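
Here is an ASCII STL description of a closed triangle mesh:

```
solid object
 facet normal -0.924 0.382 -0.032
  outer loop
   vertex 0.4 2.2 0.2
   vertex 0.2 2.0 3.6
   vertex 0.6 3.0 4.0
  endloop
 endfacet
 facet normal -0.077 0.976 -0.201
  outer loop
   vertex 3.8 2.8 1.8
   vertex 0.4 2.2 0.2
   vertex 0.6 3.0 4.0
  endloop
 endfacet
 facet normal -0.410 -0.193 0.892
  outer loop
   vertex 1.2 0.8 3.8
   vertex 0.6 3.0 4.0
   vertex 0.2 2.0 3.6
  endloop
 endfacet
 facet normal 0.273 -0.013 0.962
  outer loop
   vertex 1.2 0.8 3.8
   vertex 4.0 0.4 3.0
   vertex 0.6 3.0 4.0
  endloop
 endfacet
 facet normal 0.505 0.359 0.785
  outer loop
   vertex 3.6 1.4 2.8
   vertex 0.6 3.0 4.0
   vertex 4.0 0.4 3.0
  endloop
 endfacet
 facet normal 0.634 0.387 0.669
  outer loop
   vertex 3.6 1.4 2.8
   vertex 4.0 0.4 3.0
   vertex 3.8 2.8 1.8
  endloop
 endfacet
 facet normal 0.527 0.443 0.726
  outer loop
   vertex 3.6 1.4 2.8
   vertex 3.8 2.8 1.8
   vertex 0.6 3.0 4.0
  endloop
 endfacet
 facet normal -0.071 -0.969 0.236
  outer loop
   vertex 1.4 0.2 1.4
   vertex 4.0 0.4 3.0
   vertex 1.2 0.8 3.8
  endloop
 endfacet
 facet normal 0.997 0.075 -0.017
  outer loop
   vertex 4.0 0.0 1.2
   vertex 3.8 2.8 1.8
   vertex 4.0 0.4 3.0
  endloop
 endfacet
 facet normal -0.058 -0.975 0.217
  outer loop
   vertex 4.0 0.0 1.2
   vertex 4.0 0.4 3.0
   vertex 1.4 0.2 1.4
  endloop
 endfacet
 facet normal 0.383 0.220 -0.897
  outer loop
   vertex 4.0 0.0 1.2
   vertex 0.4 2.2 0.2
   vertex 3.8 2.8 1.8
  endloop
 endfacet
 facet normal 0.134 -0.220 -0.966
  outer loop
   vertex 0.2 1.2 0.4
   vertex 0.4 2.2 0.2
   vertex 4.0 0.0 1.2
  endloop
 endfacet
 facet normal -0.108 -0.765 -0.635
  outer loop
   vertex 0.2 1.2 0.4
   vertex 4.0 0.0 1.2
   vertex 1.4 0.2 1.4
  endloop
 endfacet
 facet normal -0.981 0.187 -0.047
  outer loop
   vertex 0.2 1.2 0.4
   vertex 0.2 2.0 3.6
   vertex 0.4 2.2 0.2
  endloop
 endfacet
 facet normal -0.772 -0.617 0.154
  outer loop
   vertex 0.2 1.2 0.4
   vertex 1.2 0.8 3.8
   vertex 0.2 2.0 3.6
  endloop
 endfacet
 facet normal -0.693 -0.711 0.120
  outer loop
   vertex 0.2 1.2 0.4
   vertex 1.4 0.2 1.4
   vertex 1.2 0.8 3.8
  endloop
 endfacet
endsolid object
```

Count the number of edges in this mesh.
24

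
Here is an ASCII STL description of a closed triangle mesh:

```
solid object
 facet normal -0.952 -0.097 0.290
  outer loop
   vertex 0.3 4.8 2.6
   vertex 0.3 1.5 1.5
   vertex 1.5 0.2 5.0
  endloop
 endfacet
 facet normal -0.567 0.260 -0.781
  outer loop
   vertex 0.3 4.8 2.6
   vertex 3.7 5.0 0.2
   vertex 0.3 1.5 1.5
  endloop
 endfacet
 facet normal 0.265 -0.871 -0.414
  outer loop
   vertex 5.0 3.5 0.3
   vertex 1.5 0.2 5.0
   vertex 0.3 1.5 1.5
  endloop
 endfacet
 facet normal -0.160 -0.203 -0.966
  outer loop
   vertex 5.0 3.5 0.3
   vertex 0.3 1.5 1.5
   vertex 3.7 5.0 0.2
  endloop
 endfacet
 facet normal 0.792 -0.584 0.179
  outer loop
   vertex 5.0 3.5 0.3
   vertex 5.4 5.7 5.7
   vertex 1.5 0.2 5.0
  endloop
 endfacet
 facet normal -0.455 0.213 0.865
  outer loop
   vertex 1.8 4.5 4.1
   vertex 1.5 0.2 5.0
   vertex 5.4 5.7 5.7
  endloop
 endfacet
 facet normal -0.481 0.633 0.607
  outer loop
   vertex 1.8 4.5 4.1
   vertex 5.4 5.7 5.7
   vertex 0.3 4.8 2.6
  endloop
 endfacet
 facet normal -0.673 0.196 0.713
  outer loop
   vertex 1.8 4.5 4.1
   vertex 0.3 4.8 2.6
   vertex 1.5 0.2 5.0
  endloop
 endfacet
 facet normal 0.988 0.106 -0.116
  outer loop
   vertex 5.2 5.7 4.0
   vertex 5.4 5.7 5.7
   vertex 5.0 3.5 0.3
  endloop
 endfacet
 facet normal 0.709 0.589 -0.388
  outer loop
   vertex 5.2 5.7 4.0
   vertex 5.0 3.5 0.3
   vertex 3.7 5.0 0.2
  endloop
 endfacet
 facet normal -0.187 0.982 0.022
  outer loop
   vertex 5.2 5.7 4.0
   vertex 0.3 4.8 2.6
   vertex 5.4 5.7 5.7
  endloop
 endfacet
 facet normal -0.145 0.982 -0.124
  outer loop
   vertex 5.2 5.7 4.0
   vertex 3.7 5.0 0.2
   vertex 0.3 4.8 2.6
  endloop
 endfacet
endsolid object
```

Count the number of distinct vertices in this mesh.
8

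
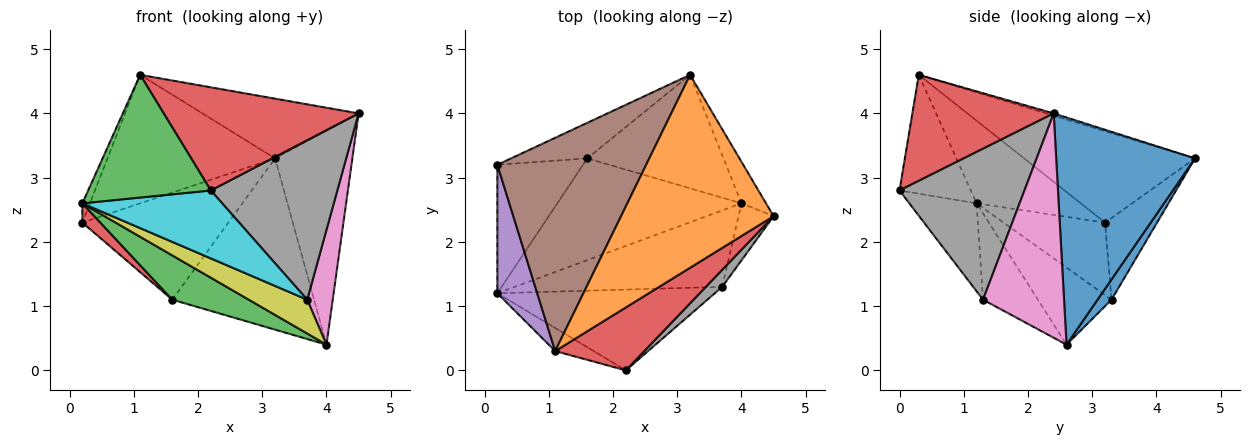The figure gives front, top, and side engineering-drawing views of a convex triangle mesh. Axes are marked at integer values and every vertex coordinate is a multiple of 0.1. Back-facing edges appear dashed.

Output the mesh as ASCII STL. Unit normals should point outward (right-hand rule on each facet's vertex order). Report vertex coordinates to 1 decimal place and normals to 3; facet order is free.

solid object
 facet normal 0.870 0.484 -0.094
  outer loop
   vertex 4.0 2.6 0.4
   vertex 3.2 4.6 3.3
   vertex 4.5 2.4 4.0
  endloop
 endfacet
 facet normal -0.014 0.296 0.955
  outer loop
   vertex 1.1 0.3 4.6
   vertex 4.5 2.4 4.0
   vertex 3.2 4.6 3.3
  endloop
 endfacet
 facet normal -0.496 -0.853 -0.161
  outer loop
   vertex 1.1 0.3 4.6
   vertex 0.2 1.2 2.6
   vertex 2.2 0.0 2.8
  endloop
 endfacet
 facet normal 0.526 -0.726 0.443
  outer loop
   vertex 1.1 0.3 4.6
   vertex 2.2 0.0 2.8
   vertex 4.5 2.4 4.0
  endloop
 endfacet
 facet normal -0.899 0.065 0.434
  outer loop
   vertex 0.2 3.2 2.3
   vertex 0.2 1.2 2.6
   vertex 1.1 0.3 4.6
  endloop
 endfacet
 facet normal -0.466 0.457 0.758
  outer loop
   vertex 0.2 3.2 2.3
   vertex 1.1 0.3 4.6
   vertex 3.2 4.6 3.3
  endloop
 endfacet
 facet normal 0.943 -0.297 -0.148
  outer loop
   vertex 3.7 1.3 1.1
   vertex 4.0 2.6 0.4
   vertex 4.5 2.4 4.0
  endloop
 endfacet
 facet normal 0.701 -0.709 0.076
  outer loop
   vertex 3.7 1.3 1.1
   vertex 4.5 2.4 4.0
   vertex 2.2 0.0 2.8
  endloop
 endfacet
 facet normal -0.356 -0.378 -0.855
  outer loop
   vertex 3.7 1.3 1.1
   vertex 0.2 1.2 2.6
   vertex 4.0 2.6 0.4
  endloop
 endfacet
 facet normal -0.296 -0.615 -0.731
  outer loop
   vertex 3.7 1.3 1.1
   vertex 2.2 0.0 2.8
   vertex 0.2 1.2 2.6
  endloop
 endfacet
 facet normal 0.082 0.831 -0.550
  outer loop
   vertex 1.6 3.3 1.1
   vertex 3.2 4.6 3.3
   vertex 4.0 2.6 0.4
  endloop
 endfacet
 facet normal -0.320 0.899 -0.299
  outer loop
   vertex 1.6 3.3 1.1
   vertex 0.2 3.2 2.3
   vertex 3.2 4.6 3.3
  endloop
 endfacet
 facet normal -0.358 -0.373 -0.856
  outer loop
   vertex 1.6 3.3 1.1
   vertex 4.0 2.6 0.4
   vertex 0.2 1.2 2.6
  endloop
 endfacet
 facet normal -0.642 -0.114 -0.758
  outer loop
   vertex 1.6 3.3 1.1
   vertex 0.2 1.2 2.6
   vertex 0.2 3.2 2.3
  endloop
 endfacet
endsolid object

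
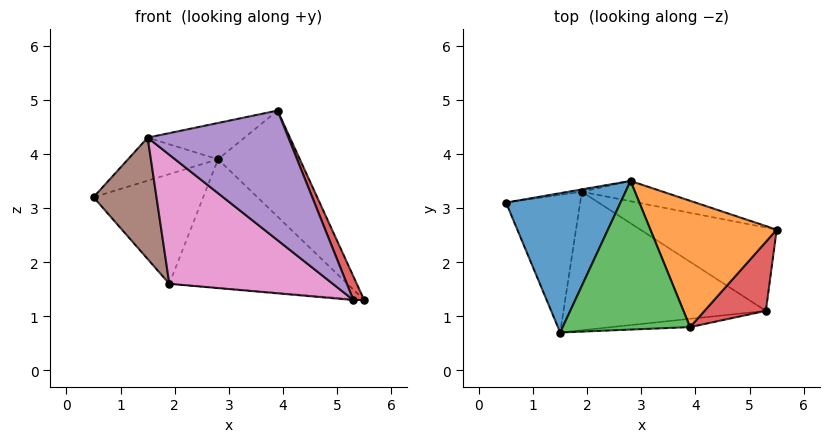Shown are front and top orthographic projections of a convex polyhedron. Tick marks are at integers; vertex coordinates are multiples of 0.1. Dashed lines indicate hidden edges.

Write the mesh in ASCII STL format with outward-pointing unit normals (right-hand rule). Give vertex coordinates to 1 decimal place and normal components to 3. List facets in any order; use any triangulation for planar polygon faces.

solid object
 facet normal -0.324 0.279 0.904
  outer loop
   vertex 2.8 3.5 3.9
   vertex 0.5 3.1 3.2
   vertex 1.5 0.7 4.3
  endloop
 endfacet
 facet normal 0.689 0.466 0.555
  outer loop
   vertex 3.9 0.8 4.8
   vertex 5.5 2.6 1.3
   vertex 2.8 3.5 3.9
  endloop
 endfacet
 facet normal -0.208 0.232 0.950
  outer loop
   vertex 3.9 0.8 4.8
   vertex 2.8 3.5 3.9
   vertex 1.5 0.7 4.3
  endloop
 endfacet
 facet normal 0.925 -0.123 0.359
  outer loop
   vertex 5.3 1.1 1.3
   vertex 5.5 2.6 1.3
   vertex 3.9 0.8 4.8
  endloop
 endfacet
 facet normal 0.055 -0.996 -0.064
  outer loop
   vertex 5.3 1.1 1.3
   vertex 3.9 0.8 4.8
   vertex 1.5 0.7 4.3
  endloop
 endfacet
 facet normal -0.606 -0.526 -0.596
  outer loop
   vertex 1.9 3.3 1.6
   vertex 1.5 0.7 4.3
   vertex 0.5 3.1 3.2
  endloop
 endfacet
 facet normal -0.451 -0.608 -0.653
  outer loop
   vertex 1.9 3.3 1.6
   vertex 5.3 1.1 1.3
   vertex 1.5 0.7 4.3
  endloop
 endfacet
 facet normal -0.081 0.011 -0.997
  outer loop
   vertex 1.9 3.3 1.6
   vertex 5.5 2.6 1.3
   vertex 5.3 1.1 1.3
  endloop
 endfacet
 facet normal -0.165 0.986 -0.021
  outer loop
   vertex 1.9 3.3 1.6
   vertex 0.5 3.1 3.2
   vertex 2.8 3.5 3.9
  endloop
 endfacet
 facet normal 0.176 0.972 -0.154
  outer loop
   vertex 1.9 3.3 1.6
   vertex 2.8 3.5 3.9
   vertex 5.5 2.6 1.3
  endloop
 endfacet
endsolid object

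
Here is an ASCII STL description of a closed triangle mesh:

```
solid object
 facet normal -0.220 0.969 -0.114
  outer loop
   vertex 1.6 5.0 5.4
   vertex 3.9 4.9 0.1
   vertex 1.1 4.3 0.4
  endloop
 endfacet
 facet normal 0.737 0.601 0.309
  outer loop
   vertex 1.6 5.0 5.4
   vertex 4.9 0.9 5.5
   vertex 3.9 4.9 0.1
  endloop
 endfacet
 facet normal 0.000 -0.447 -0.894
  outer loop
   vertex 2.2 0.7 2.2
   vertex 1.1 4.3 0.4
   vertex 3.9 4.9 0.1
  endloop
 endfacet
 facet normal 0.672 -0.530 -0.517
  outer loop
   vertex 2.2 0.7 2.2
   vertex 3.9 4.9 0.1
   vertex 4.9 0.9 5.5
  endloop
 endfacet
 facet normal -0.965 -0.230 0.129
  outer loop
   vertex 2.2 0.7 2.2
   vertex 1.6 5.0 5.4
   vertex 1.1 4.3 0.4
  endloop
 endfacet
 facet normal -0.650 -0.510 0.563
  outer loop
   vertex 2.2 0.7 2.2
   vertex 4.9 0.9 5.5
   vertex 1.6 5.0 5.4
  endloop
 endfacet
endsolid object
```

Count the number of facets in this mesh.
6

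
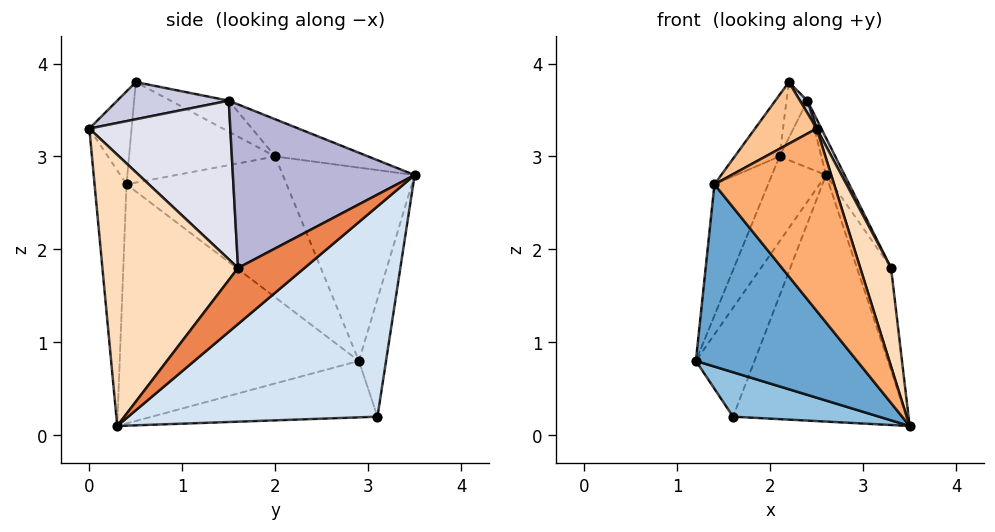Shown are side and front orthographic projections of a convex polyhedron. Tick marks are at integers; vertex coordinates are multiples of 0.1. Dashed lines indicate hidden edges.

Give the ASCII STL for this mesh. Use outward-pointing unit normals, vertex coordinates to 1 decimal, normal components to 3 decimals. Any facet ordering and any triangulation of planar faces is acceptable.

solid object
 facet normal -0.696 -0.469 -0.544
  outer loop
   vertex 1.4 0.4 2.7
   vertex 1.2 2.9 0.8
   vertex 3.5 0.3 0.1
  endloop
 endfacet
 facet normal -0.675 -0.437 -0.595
  outer loop
   vertex 1.6 3.1 0.2
   vertex 3.5 0.3 0.1
   vertex 1.2 2.9 0.8
  endloop
 endfacet
 facet normal -0.420 0.907 0.022
  outer loop
   vertex 1.6 3.1 0.2
   vertex 1.2 2.9 0.8
   vertex 2.6 3.5 2.8
  endloop
 endfacet
 facet normal 0.761 0.530 -0.374
  outer loop
   vertex 1.6 3.1 0.2
   vertex 2.6 3.5 2.8
   vertex 3.5 0.3 0.1
  endloop
 endfacet
 facet normal 0.864 0.443 -0.237
  outer loop
   vertex 3.3 1.6 1.8
   vertex 3.5 0.3 0.1
   vertex 2.6 3.5 2.8
  endloop
 endfacet
 facet normal -0.254 -0.952 -0.169
  outer loop
   vertex 2.5 0.0 3.3
   vertex 1.4 0.4 2.7
   vertex 3.5 0.3 0.1
  endloop
 endfacet
 facet normal -0.508 -0.742 0.437
  outer loop
   vertex 2.5 0.0 3.3
   vertex 2.2 0.5 3.8
   vertex 1.4 0.4 2.7
  endloop
 endfacet
 facet normal 0.938 -0.213 0.273
  outer loop
   vertex 2.5 0.0 3.3
   vertex 3.5 0.3 0.1
   vertex 3.3 1.6 1.8
  endloop
 endfacet
 facet normal -0.795 0.243 0.556
  outer loop
   vertex 2.1 2.0 3.0
   vertex 1.4 0.4 2.7
   vertex 2.2 0.5 3.8
  endloop
 endfacet
 facet normal -0.816 0.335 0.471
  outer loop
   vertex 2.1 2.0 3.0
   vertex 2.6 3.5 2.8
   vertex 1.2 2.9 0.8
  endloop
 endfacet
 facet normal -0.842 0.282 0.460
  outer loop
   vertex 2.1 2.0 3.0
   vertex 1.2 2.9 0.8
   vertex 1.4 0.4 2.7
  endloop
 endfacet
 facet normal -0.713 0.321 0.624
  outer loop
   vertex 2.4 1.5 3.6
   vertex 2.6 3.5 2.8
   vertex 2.1 2.0 3.0
  endloop
 endfacet
 facet normal -0.752 0.271 0.601
  outer loop
   vertex 2.4 1.5 3.6
   vertex 2.1 2.0 3.0
   vertex 2.2 0.5 3.8
  endloop
 endfacet
 facet normal 0.889 0.091 0.449
  outer loop
   vertex 2.4 1.5 3.6
   vertex 3.3 1.6 1.8
   vertex 2.6 3.5 2.8
  endloop
 endfacet
 facet normal 0.831 -0.055 0.554
  outer loop
   vertex 2.4 1.5 3.6
   vertex 2.2 0.5 3.8
   vertex 2.5 0.0 3.3
  endloop
 endfacet
 facet normal 0.895 -0.029 0.446
  outer loop
   vertex 2.4 1.5 3.6
   vertex 2.5 0.0 3.3
   vertex 3.3 1.6 1.8
  endloop
 endfacet
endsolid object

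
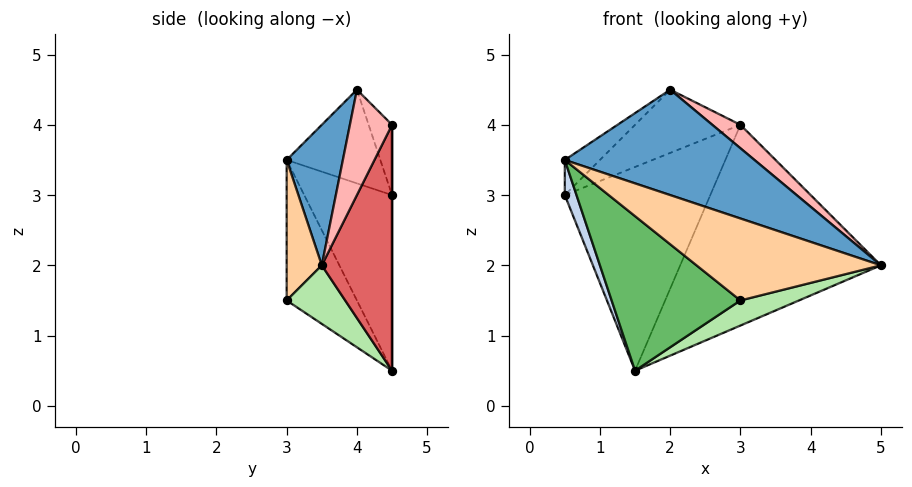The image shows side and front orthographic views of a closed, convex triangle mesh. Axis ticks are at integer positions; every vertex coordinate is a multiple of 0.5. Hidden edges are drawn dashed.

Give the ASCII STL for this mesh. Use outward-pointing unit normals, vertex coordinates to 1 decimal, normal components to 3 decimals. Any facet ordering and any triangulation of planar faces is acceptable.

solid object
 facet normal 0.251 -0.846 0.470
  outer loop
   vertex 2.0 4.0 4.5
   vertex 0.5 3.0 3.5
   vertex 5.0 3.5 2.0
  endloop
 endfacet
 facet normal -0.921 -0.123 -0.369
  outer loop
   vertex 0.5 4.5 3.0
   vertex 1.5 4.5 0.5
   vertex 0.5 3.0 3.5
  endloop
 endfacet
 facet normal -0.645 0.242 0.725
  outer loop
   vertex 0.5 4.5 3.0
   vertex 0.5 3.0 3.5
   vertex 2.0 4.0 4.5
  endloop
 endfacet
 facet normal 0.182 -0.957 0.228
  outer loop
   vertex 3.0 3.0 1.5
   vertex 5.0 3.5 2.0
   vertex 0.5 3.0 3.5
  endloop
 endfacet
 facet normal -0.411 -0.753 -0.514
  outer loop
   vertex 3.0 3.0 1.5
   vertex 0.5 3.0 3.5
   vertex 1.5 4.5 0.5
  endloop
 endfacet
 facet normal 0.302 -0.302 -0.905
  outer loop
   vertex 3.0 3.0 1.5
   vertex 1.5 4.5 0.5
   vertex 5.0 3.5 2.0
  endloop
 endfacet
 facet normal 0.327 0.935 -0.140
  outer loop
   vertex 3.0 4.5 4.0
   vertex 5.0 3.5 2.0
   vertex 1.5 4.5 0.5
  endloop
 endfacet
 facet normal 0.557 -0.371 0.743
  outer loop
   vertex 3.0 4.5 4.0
   vertex 2.0 4.0 4.5
   vertex 5.0 3.5 2.0
  endloop
 endfacet
 facet normal 0.000 1.000 0.000
  outer loop
   vertex 3.0 4.5 4.0
   vertex 1.5 4.5 0.5
   vertex 0.5 4.5 3.0
  endloop
 endfacet
 facet normal -0.191 0.858 0.477
  outer loop
   vertex 3.0 4.5 4.0
   vertex 0.5 4.5 3.0
   vertex 2.0 4.0 4.5
  endloop
 endfacet
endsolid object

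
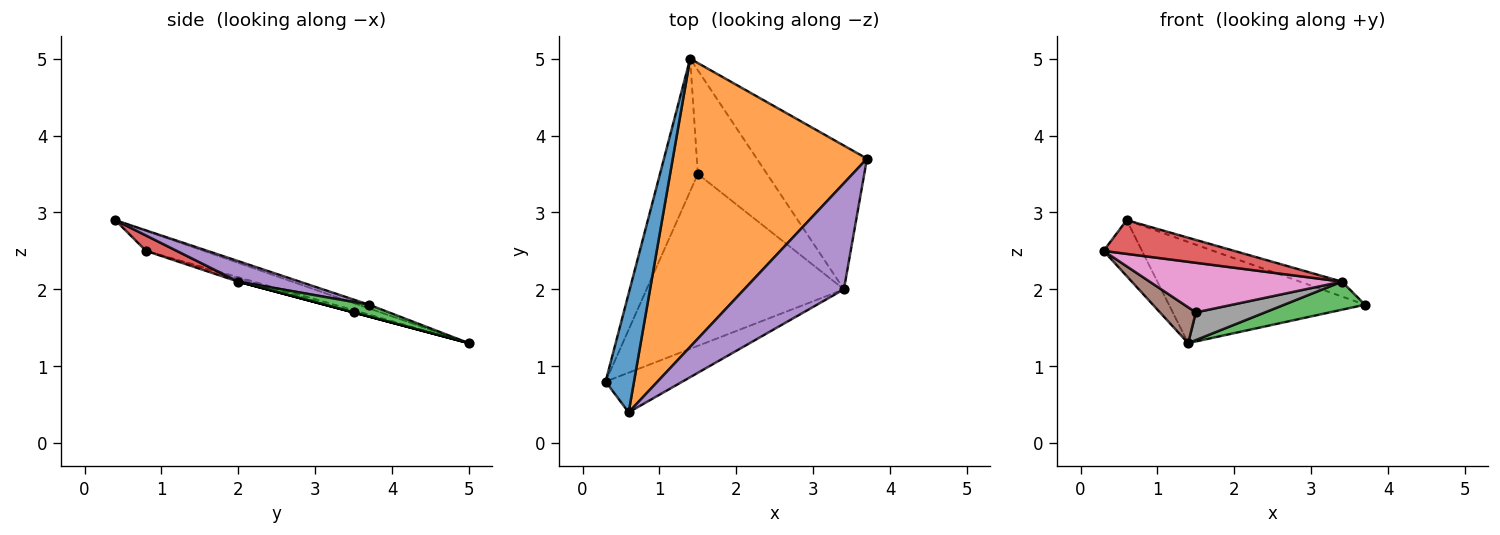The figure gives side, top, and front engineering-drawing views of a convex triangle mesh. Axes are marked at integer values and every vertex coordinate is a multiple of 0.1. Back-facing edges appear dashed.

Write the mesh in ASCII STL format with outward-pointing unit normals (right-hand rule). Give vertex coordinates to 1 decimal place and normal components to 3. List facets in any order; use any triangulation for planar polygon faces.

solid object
 facet normal -0.538 0.359 0.763
  outer loop
   vertex 0.6 0.4 2.9
   vertex 1.4 5.0 1.3
   vertex 0.3 0.8 2.5
  endloop
 endfacet
 facet normal -0.018 0.331 0.943
  outer loop
   vertex 0.6 0.4 2.9
   vertex 3.7 3.7 1.8
   vertex 1.4 5.0 1.3
  endloop
 endfacet
 facet normal 0.104 -0.191 -0.976
  outer loop
   vertex 3.4 2.0 2.1
   vertex 1.4 5.0 1.3
   vertex 3.7 3.7 1.8
  endloop
 endfacet
 facet normal 0.151 -0.640 -0.753
  outer loop
   vertex 3.4 2.0 2.1
   vertex 0.6 0.4 2.9
   vertex 0.3 0.8 2.5
  endloop
 endfacet
 facet normal 0.200 0.136 0.970
  outer loop
   vertex 3.4 2.0 2.1
   vertex 3.7 3.7 1.8
   vertex 0.6 0.4 2.9
  endloop
 endfacet
 facet normal -0.056 -0.261 -0.964
  outer loop
   vertex 1.5 3.5 1.7
   vertex 0.3 0.8 2.5
   vertex 1.4 5.0 1.3
  endloop
 endfacet
 facet normal -0.017 -0.277 -0.961
  outer loop
   vertex 1.5 3.5 1.7
   vertex 3.4 2.0 2.1
   vertex 0.3 0.8 2.5
  endloop
 endfacet
 facet normal 0.000 -0.258 -0.966
  outer loop
   vertex 1.5 3.5 1.7
   vertex 1.4 5.0 1.3
   vertex 3.4 2.0 2.1
  endloop
 endfacet
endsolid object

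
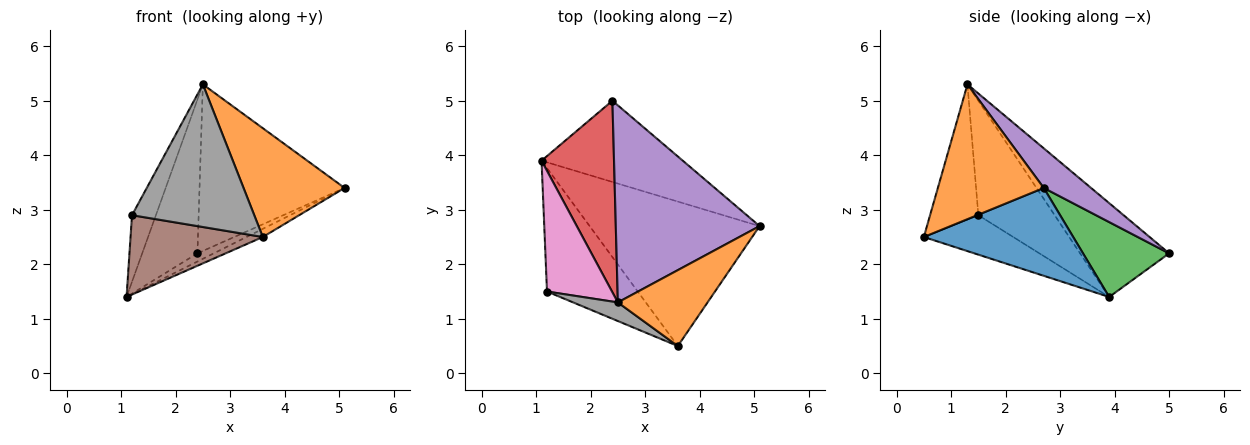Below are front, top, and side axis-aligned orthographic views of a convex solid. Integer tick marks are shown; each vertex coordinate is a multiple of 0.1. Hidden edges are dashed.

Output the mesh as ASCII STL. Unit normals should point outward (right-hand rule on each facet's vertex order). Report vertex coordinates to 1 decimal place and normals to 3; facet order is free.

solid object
 facet normal 0.459 0.050 -0.887
  outer loop
   vertex 3.6 0.5 2.5
   vertex 1.1 3.9 1.4
   vertex 5.1 2.7 3.4
  endloop
 endfacet
 facet normal 0.652 -0.622 0.434
  outer loop
   vertex 2.5 1.3 5.3
   vertex 3.6 0.5 2.5
   vertex 5.1 2.7 3.4
  endloop
 endfacet
 facet normal 0.467 0.089 -0.880
  outer loop
   vertex 2.4 5.0 2.2
   vertex 5.1 2.7 3.4
   vertex 1.1 3.9 1.4
  endloop
 endfacet
 facet normal -0.710 0.441 0.549
  outer loop
   vertex 2.4 5.0 2.2
   vertex 1.1 3.9 1.4
   vertex 2.5 1.3 5.3
  endloop
 endfacet
 facet normal 0.206 0.632 0.747
  outer loop
   vertex 2.4 5.0 2.2
   vertex 2.5 1.3 5.3
   vertex 5.1 2.7 3.4
  endloop
 endfacet
 facet normal -0.343 -0.508 -0.790
  outer loop
   vertex 1.2 1.5 2.9
   vertex 1.1 3.9 1.4
   vertex 3.6 0.5 2.5
  endloop
 endfacet
 facet normal -0.839 0.263 0.476
  outer loop
   vertex 1.2 1.5 2.9
   vertex 2.5 1.3 5.3
   vertex 1.1 3.9 1.4
  endloop
 endfacet
 facet normal -0.365 -0.923 0.121
  outer loop
   vertex 1.2 1.5 2.9
   vertex 3.6 0.5 2.5
   vertex 2.5 1.3 5.3
  endloop
 endfacet
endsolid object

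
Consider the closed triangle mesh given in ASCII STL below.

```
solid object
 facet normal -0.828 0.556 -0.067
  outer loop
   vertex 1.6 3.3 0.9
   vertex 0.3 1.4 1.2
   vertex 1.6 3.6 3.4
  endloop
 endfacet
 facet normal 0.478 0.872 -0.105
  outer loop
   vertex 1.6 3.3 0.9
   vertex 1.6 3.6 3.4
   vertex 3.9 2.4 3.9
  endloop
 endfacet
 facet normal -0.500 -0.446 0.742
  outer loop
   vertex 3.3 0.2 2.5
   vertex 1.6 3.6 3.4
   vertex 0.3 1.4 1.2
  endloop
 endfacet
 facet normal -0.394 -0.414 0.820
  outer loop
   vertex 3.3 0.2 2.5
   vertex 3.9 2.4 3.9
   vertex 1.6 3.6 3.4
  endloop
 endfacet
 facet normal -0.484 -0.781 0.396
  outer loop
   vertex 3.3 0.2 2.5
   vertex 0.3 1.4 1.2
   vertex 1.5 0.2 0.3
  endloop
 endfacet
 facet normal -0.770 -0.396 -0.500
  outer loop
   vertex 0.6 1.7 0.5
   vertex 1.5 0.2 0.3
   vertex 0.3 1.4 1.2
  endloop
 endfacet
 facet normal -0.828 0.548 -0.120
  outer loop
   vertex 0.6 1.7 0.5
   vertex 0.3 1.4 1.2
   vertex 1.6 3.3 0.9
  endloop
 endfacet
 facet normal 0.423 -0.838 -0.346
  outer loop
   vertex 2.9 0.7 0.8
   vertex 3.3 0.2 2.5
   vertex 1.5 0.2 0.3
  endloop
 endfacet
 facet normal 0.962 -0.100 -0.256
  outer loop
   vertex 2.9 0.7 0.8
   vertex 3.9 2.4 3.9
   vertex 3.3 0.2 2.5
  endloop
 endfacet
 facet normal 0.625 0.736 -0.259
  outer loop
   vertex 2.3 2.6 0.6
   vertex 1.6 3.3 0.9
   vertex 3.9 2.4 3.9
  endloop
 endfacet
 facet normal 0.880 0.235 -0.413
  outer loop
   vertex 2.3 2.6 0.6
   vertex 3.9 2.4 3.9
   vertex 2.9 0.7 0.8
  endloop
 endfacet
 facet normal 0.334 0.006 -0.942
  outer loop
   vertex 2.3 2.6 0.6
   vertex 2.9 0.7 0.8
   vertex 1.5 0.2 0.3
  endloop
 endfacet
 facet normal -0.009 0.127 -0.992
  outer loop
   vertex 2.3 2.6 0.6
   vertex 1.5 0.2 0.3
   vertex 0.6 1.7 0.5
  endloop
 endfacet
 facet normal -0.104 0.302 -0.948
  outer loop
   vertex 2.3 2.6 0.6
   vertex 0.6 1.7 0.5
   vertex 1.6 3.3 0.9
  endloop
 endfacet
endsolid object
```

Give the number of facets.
14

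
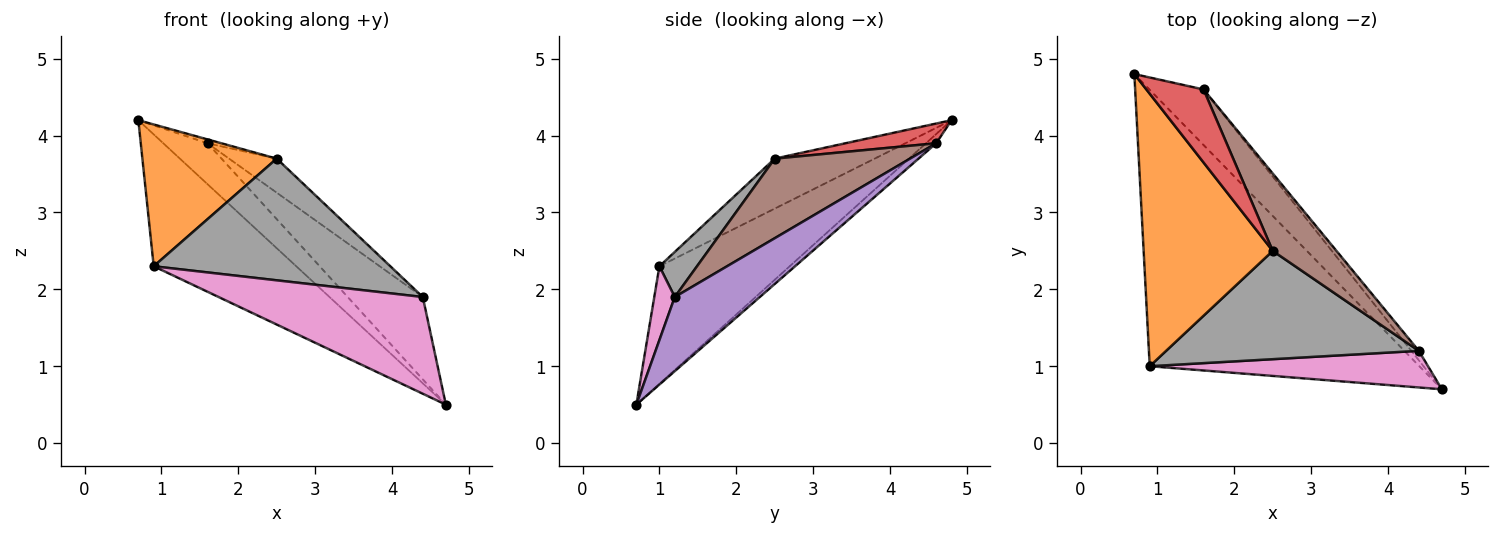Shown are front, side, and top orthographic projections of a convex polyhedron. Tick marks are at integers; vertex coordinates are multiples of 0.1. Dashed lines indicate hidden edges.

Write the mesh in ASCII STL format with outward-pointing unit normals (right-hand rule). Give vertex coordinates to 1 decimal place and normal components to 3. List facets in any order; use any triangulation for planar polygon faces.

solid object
 facet normal -0.366 0.401 -0.840
  outer loop
   vertex 0.9 1.0 2.3
   vertex 0.7 4.8 4.2
   vertex 4.7 0.7 0.5
  endloop
 endfacet
 facet normal -0.325 -0.437 0.839
  outer loop
   vertex 2.5 2.5 3.7
   vertex 0.7 4.8 4.2
   vertex 0.9 1.0 2.3
  endloop
 endfacet
 facet normal -0.135 0.588 -0.798
  outer loop
   vertex 1.6 4.6 3.9
   vertex 4.7 0.7 0.5
   vertex 0.7 4.8 4.2
  endloop
 endfacet
 facet normal 0.326 0.050 0.944
  outer loop
   vertex 1.6 4.6 3.9
   vertex 0.7 4.8 4.2
   vertex 2.5 2.5 3.7
  endloop
 endfacet
 facet normal 0.747 0.660 -0.076
  outer loop
   vertex 4.4 1.2 1.9
   vertex 4.7 0.7 0.5
   vertex 1.6 4.6 3.9
  endloop
 endfacet
 facet normal 0.753 0.265 0.603
  outer loop
   vertex 4.4 1.2 1.9
   vertex 1.6 4.6 3.9
   vertex 2.5 2.5 3.7
  endloop
 endfacet
 facet normal 0.093 -0.931 0.353
  outer loop
   vertex 4.4 1.2 1.9
   vertex 0.9 1.0 2.3
   vertex 4.7 0.7 0.5
  endloop
 endfacet
 facet normal 0.118 -0.742 0.660
  outer loop
   vertex 4.4 1.2 1.9
   vertex 2.5 2.5 3.7
   vertex 0.9 1.0 2.3
  endloop
 endfacet
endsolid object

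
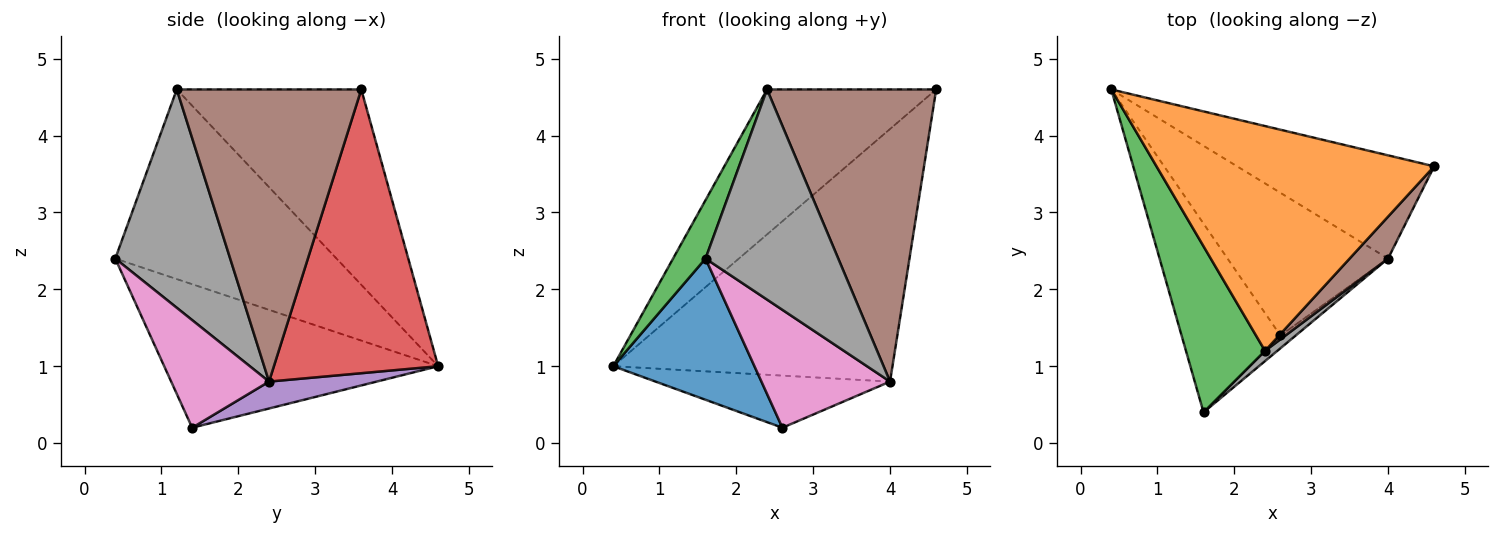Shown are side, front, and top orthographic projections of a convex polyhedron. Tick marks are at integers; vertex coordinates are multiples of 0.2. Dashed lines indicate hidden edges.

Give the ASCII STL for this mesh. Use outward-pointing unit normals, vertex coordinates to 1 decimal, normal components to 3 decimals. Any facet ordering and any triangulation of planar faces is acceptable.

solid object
 facet normal -0.758 -0.391 -0.522
  outer loop
   vertex 2.6 1.4 0.2
   vertex 1.6 0.4 2.4
   vertex 0.4 4.6 1.0
  endloop
 endfacet
 facet normal -0.509 0.467 0.723
  outer loop
   vertex 2.4 1.2 4.6
   vertex 4.6 3.6 4.6
   vertex 0.4 4.6 1.0
  endloop
 endfacet
 facet normal -0.915 -0.134 0.381
  outer loop
   vertex 2.4 1.2 4.6
   vertex 0.4 4.6 1.0
   vertex 1.6 0.4 2.4
  endloop
 endfacet
 facet normal 0.478 0.813 -0.332
  outer loop
   vertex 4.0 2.4 0.8
   vertex 0.4 4.6 1.0
   vertex 4.6 3.6 4.6
  endloop
 endfacet
 facet normal 0.156 0.339 -0.928
  outer loop
   vertex 4.0 2.4 0.8
   vertex 2.6 1.4 0.2
   vertex 0.4 4.6 1.0
  endloop
 endfacet
 facet normal 0.734 -0.673 0.097
  outer loop
   vertex 4.0 2.4 0.8
   vertex 4.6 3.6 4.6
   vertex 2.4 1.2 4.6
  endloop
 endfacet
 facet normal 0.603 -0.793 -0.086
  outer loop
   vertex 4.0 2.4 0.8
   vertex 1.6 0.4 2.4
   vertex 2.6 1.4 0.2
  endloop
 endfacet
 facet normal 0.654 -0.755 0.037
  outer loop
   vertex 4.0 2.4 0.8
   vertex 2.4 1.2 4.6
   vertex 1.6 0.4 2.4
  endloop
 endfacet
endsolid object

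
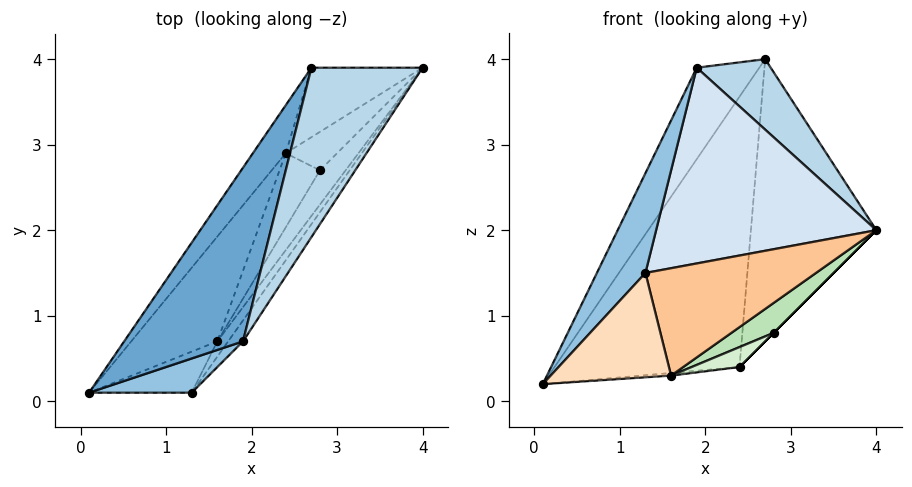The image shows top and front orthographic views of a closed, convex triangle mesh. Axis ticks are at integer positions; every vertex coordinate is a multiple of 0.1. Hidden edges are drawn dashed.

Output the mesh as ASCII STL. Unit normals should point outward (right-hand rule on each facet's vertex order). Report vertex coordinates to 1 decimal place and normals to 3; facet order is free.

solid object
 facet normal -0.892 0.211 0.400
  outer loop
   vertex 1.9 0.7 3.9
   vertex 2.7 3.9 4.0
   vertex 0.1 0.1 0.2
  endloop
 endfacet
 facet normal -0.331 -0.892 0.306
  outer loop
   vertex 1.9 0.7 3.9
   vertex 0.1 0.1 0.2
   vertex 1.3 0.1 1.5
  endloop
 endfacet
 facet normal 0.818 -0.221 0.532
  outer loop
   vertex 1.9 0.7 3.9
   vertex 4.0 3.9 2.0
   vertex 2.7 3.9 4.0
  endloop
 endfacet
 facet normal 0.817 -0.573 -0.061
  outer loop
   vertex 1.9 0.7 3.9
   vertex 1.3 0.1 1.5
   vertex 4.0 3.9 2.0
  endloop
 endfacet
 facet normal -0.764 0.635 -0.113
  outer loop
   vertex 2.4 2.9 0.4
   vertex 0.1 0.1 0.2
   vertex 2.7 3.9 4.0
  endloop
 endfacet
 facet normal -0.345 0.911 -0.224
  outer loop
   vertex 2.4 2.9 0.4
   vertex 2.7 3.9 4.0
   vertex 4.0 3.9 2.0
  endloop
 endfacet
 facet normal 0.818 -0.570 -0.081
  outer loop
   vertex 1.6 0.7 0.3
   vertex 4.0 3.9 2.0
   vertex 1.3 0.1 1.5
  endloop
 endfacet
 facet normal 0.369 -0.865 -0.340
  outer loop
   vertex 1.6 0.7 0.3
   vertex 1.3 0.1 1.5
   vertex 0.1 0.1 0.2
  endloop
 endfacet
 facet normal 0.057 0.025 -0.998
  outer loop
   vertex 1.6 0.7 0.3
   vertex 0.1 0.1 0.2
   vertex 2.4 2.9 0.4
  endloop
 endfacet
 facet normal 0.707 0.000 -0.707
  outer loop
   vertex 2.8 2.7 0.8
   vertex 2.4 2.9 0.4
   vertex 4.0 3.9 2.0
  endloop
 endfacet
 facet normal 0.816 -0.381 -0.435
  outer loop
   vertex 2.8 2.7 0.8
   vertex 4.0 3.9 2.0
   vertex 1.6 0.7 0.3
  endloop
 endfacet
 facet normal 0.641 -0.199 -0.741
  outer loop
   vertex 2.8 2.7 0.8
   vertex 1.6 0.7 0.3
   vertex 2.4 2.9 0.4
  endloop
 endfacet
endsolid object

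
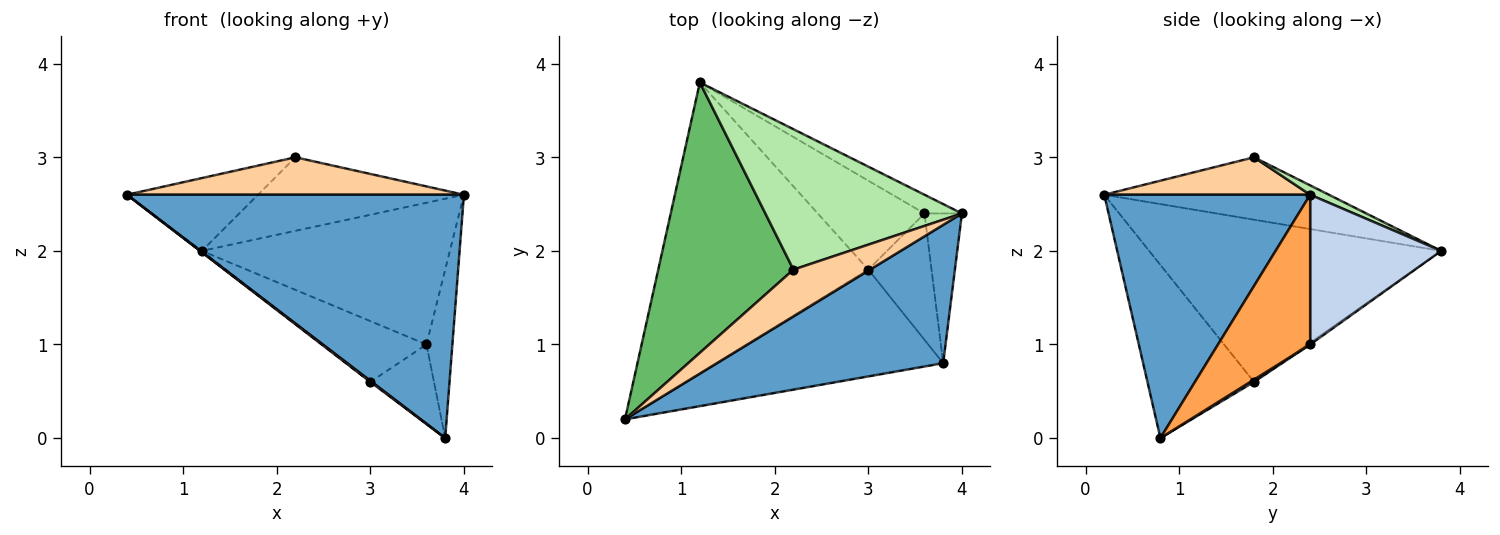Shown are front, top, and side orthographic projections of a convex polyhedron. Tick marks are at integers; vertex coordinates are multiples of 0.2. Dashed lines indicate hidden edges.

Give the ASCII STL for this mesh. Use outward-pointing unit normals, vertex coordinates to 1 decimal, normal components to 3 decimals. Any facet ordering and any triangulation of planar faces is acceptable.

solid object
 facet normal 0.469 -0.768 0.436
  outer loop
   vertex 3.8 0.8 0.0
   vertex 4.0 2.4 2.6
   vertex 0.4 0.2 2.6
  endloop
 endfacet
 facet normal 0.464 0.878 -0.116
  outer loop
   vertex 3.6 2.4 1.0
   vertex 1.2 3.8 2.0
   vertex 4.0 2.4 2.6
  endloop
 endfacet
 facet normal 0.936 0.263 -0.234
  outer loop
   vertex 3.6 2.4 1.0
   vertex 4.0 2.4 2.6
   vertex 3.8 0.8 0.0
  endloop
 endfacet
 facet normal 0.357 -0.584 0.730
  outer loop
   vertex 2.2 1.8 3.0
   vertex 0.4 0.2 2.6
   vertex 4.0 2.4 2.6
  endloop
 endfacet
 facet normal -0.407 0.237 0.882
  outer loop
   vertex 2.2 1.8 3.0
   vertex 1.2 3.8 2.0
   vertex 0.4 0.2 2.6
  endloop
 endfacet
 facet normal 0.042 0.464 0.885
  outer loop
   vertex 2.2 1.8 3.0
   vertex 4.0 2.4 2.6
   vertex 1.2 3.8 2.0
  endloop
 endfacet
 facet normal -0.611 0.004 -0.791
  outer loop
   vertex 3.0 1.8 0.6
   vertex 0.4 0.2 2.6
   vertex 1.2 3.8 2.0
  endloop
 endfacet
 facet normal -0.607 -0.008 -0.795
  outer loop
   vertex 3.0 1.8 0.6
   vertex 3.8 0.8 0.0
   vertex 0.4 0.2 2.6
  endloop
 endfacet
 facet normal -0.014 0.565 -0.825
  outer loop
   vertex 3.0 1.8 0.6
   vertex 1.2 3.8 2.0
   vertex 3.6 2.4 1.0
  endloop
 endfacet
 facet normal 0.031 0.533 -0.846
  outer loop
   vertex 3.0 1.8 0.6
   vertex 3.6 2.4 1.0
   vertex 3.8 0.8 0.0
  endloop
 endfacet
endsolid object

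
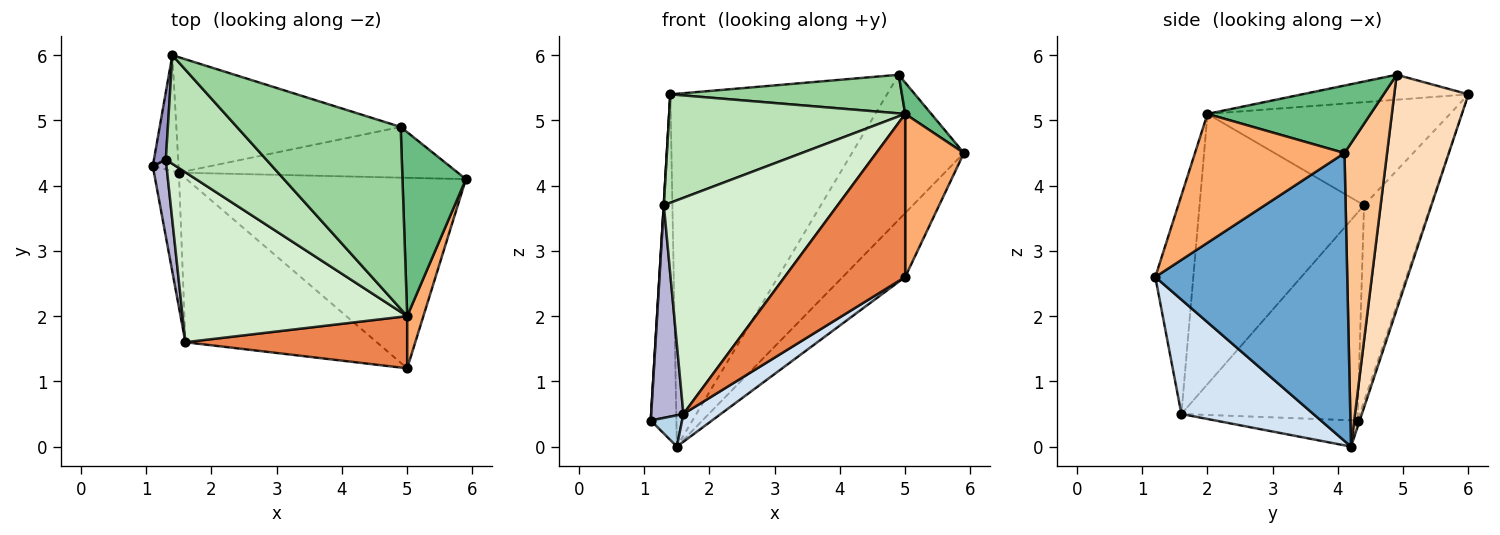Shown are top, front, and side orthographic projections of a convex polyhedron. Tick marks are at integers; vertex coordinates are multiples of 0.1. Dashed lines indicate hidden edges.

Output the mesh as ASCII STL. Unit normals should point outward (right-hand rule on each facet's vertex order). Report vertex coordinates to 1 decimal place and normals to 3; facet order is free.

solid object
 facet normal 0.699 0.227 -0.678
  outer loop
   vertex 1.5 4.2 0.0
   vertex 5.9 4.1 4.5
   vertex 5.0 1.2 2.6
  endloop
 endfacet
 facet normal -0.080 0.945 -0.317
  outer loop
   vertex 1.5 4.2 0.0
   vertex 1.1 4.3 0.4
   vertex 1.4 6.0 5.4
  endloop
 endfacet
 facet normal -0.718 -0.158 -0.678
  outer loop
   vertex 1.5 4.2 0.0
   vertex 1.6 1.6 0.5
   vertex 1.1 4.3 0.4
  endloop
 endfacet
 facet normal 0.508 -0.144 -0.849
  outer loop
   vertex 1.5 4.2 0.0
   vertex 5.0 1.2 2.6
   vertex 1.6 1.6 0.5
  endloop
 endfacet
 facet normal -0.288 -0.912 0.292
  outer loop
   vertex 5.0 2.0 5.1
   vertex 1.6 1.6 0.5
   vertex 5.0 1.2 2.6
  endloop
 endfacet
 facet normal 0.925 -0.363 0.116
  outer loop
   vertex 5.0 2.0 5.1
   vertex 5.0 1.2 2.6
   vertex 5.9 4.1 4.5
  endloop
 endfacet
 facet normal 0.338 0.888 -0.311
  outer loop
   vertex 4.9 4.9 5.7
   vertex 5.9 4.1 4.5
   vertex 1.5 4.2 0.0
  endloop
 endfacet
 facet normal 0.309 0.904 -0.296
  outer loop
   vertex 4.9 4.9 5.7
   vertex 1.5 4.2 0.0
   vertex 1.4 6.0 5.4
  endloop
 endfacet
 facet normal 0.724 -0.116 0.680
  outer loop
   vertex 4.9 4.9 5.7
   vertex 5.0 2.0 5.1
   vertex 5.9 4.1 4.5
  endloop
 endfacet
 facet normal -0.147 -0.205 0.968
  outer loop
   vertex 4.9 4.9 5.7
   vertex 1.4 6.0 5.4
   vertex 5.0 2.0 5.1
  endloop
 endfacet
 facet normal -0.588 -0.572 0.573
  outer loop
   vertex 1.3 4.4 3.7
   vertex 5.0 2.0 5.1
   vertex 1.4 6.0 5.4
  endloop
 endfacet
 facet normal -0.597 -0.631 0.496
  outer loop
   vertex 1.3 4.4 3.7
   vertex 1.6 1.6 0.5
   vertex 5.0 2.0 5.1
  endloop
 endfacet
 facet normal -0.998 -0.002 0.061
  outer loop
   vertex 1.3 4.4 3.7
   vertex 1.4 6.0 5.4
   vertex 1.1 4.3 0.4
  endloop
 endfacet
 facet normal -0.982 -0.179 0.065
  outer loop
   vertex 1.3 4.4 3.7
   vertex 1.1 4.3 0.4
   vertex 1.6 1.6 0.5
  endloop
 endfacet
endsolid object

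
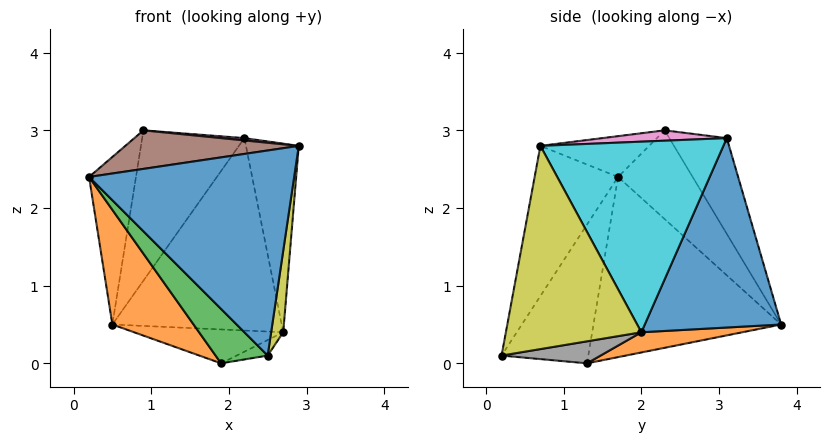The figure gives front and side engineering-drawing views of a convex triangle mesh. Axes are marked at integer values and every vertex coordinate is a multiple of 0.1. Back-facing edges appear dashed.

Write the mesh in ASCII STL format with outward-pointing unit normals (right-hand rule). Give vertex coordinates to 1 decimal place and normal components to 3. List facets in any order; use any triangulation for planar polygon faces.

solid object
 facet normal -0.367 -0.903 0.222
  outer loop
   vertex 2.5 0.2 0.1
   vertex 2.9 0.7 2.8
   vertex 0.2 1.7 2.4
  endloop
 endfacet
 facet normal -0.793 -0.343 -0.504
  outer loop
   vertex 1.9 1.3 0.0
   vertex 0.2 1.7 2.4
   vertex 0.5 3.8 0.5
  endloop
 endfacet
 facet normal -0.760 -0.457 -0.462
  outer loop
   vertex 1.9 1.3 0.0
   vertex 2.5 0.2 0.1
   vertex 0.2 1.7 2.4
  endloop
 endfacet
 facet normal -0.770 0.485 0.414
  outer loop
   vertex 0.9 2.3 3.0
   vertex 0.5 3.8 0.5
   vertex 0.2 1.7 2.4
  endloop
 endfacet
 facet normal -0.420 0.747 0.515
  outer loop
   vertex 0.9 2.3 3.0
   vertex 2.2 3.1 2.9
   vertex 0.5 3.8 0.5
  endloop
 endfacet
 facet normal -0.299 -0.477 0.826
  outer loop
   vertex 0.9 2.3 3.0
   vertex 0.2 1.7 2.4
   vertex 2.9 0.7 2.8
  endloop
 endfacet
 facet normal 0.087 -0.016 0.996
  outer loop
   vertex 0.9 2.3 3.0
   vertex 2.9 0.7 2.8
   vertex 2.2 3.1 2.9
  endloop
 endfacet
 facet normal 0.363 0.114 -0.925
  outer loop
   vertex 2.7 2.0 0.4
   vertex 2.5 0.2 0.1
   vertex 1.9 1.3 0.0
  endloop
 endfacet
 facet normal 0.988 -0.088 -0.130
  outer loop
   vertex 2.7 2.0 0.4
   vertex 2.9 0.7 2.8
   vertex 2.5 0.2 0.1
  endloop
 endfacet
 facet normal 0.958 0.277 0.070
  outer loop
   vertex 2.7 2.0 0.4
   vertex 2.2 3.1 2.9
   vertex 2.9 0.7 2.8
  endloop
 endfacet
 facet normal 0.613 0.761 -0.212
  outer loop
   vertex 2.7 2.0 0.4
   vertex 0.5 3.8 0.5
   vertex 2.2 3.1 2.9
  endloop
 endfacet
 facet normal 0.203 0.300 -0.932
  outer loop
   vertex 2.7 2.0 0.4
   vertex 1.9 1.3 0.0
   vertex 0.5 3.8 0.5
  endloop
 endfacet
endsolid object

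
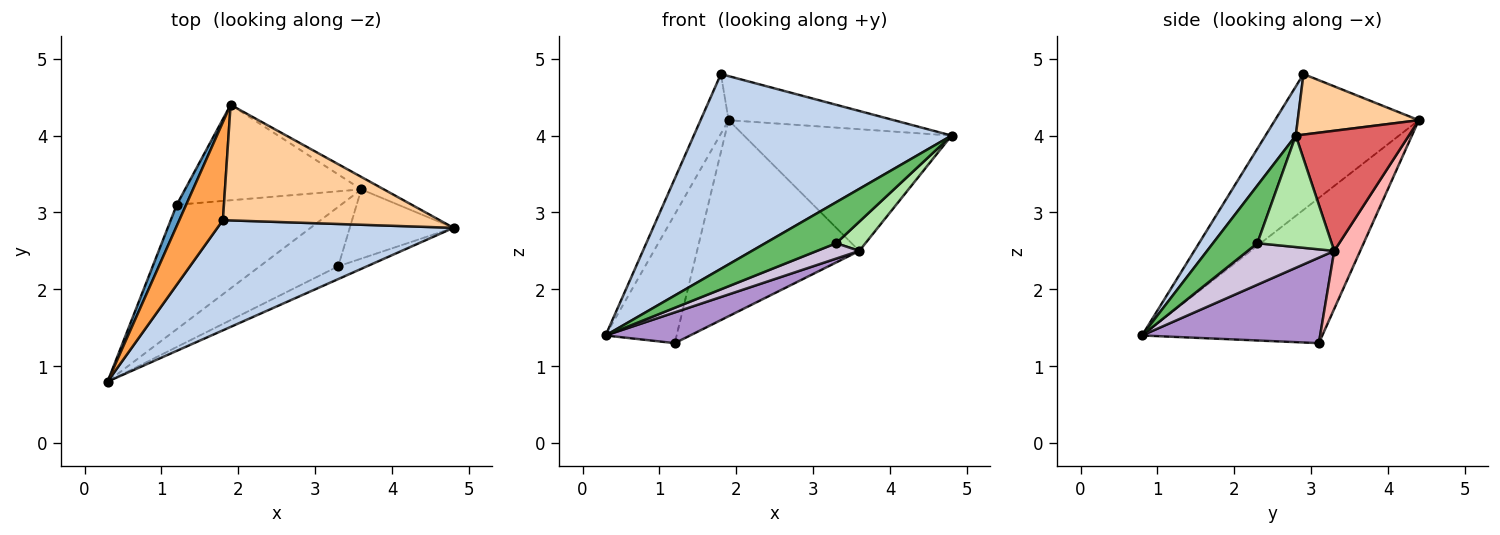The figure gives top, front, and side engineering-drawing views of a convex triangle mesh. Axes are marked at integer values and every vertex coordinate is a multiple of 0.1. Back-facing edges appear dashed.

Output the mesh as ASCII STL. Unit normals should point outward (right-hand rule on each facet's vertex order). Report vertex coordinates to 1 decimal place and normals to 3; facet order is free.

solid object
 facet normal -0.929 0.366 0.060
  outer loop
   vertex 1.2 3.1 1.3
   vertex 0.3 0.8 1.4
   vertex 1.9 4.4 4.2
  endloop
 endfacet
 facet normal 0.102 -0.866 0.490
  outer loop
   vertex 1.8 2.9 4.8
   vertex 0.3 0.8 1.4
   vertex 4.8 2.8 4.0
  endloop
 endfacet
 facet normal -0.936 0.183 0.300
  outer loop
   vertex 1.8 2.9 4.8
   vertex 1.9 4.4 4.2
   vertex 0.3 0.8 1.4
  endloop
 endfacet
 facet normal 0.253 0.345 0.904
  outer loop
   vertex 1.8 2.9 4.8
   vertex 4.8 2.8 4.0
   vertex 1.9 4.4 4.2
  endloop
 endfacet
 facet normal 0.512 -0.820 -0.256
  outer loop
   vertex 3.3 2.3 2.6
   vertex 4.8 2.8 4.0
   vertex 0.3 0.8 1.4
  endloop
 endfacet
 facet normal 0.703 -0.276 -0.655
  outer loop
   vertex 3.6 3.3 2.5
   vertex 4.8 2.8 4.0
   vertex 3.3 2.3 2.6
  endloop
 endfacet
 facet normal 0.476 0.875 -0.090
  outer loop
   vertex 3.6 3.3 2.5
   vertex 1.9 4.4 4.2
   vertex 4.8 2.8 4.0
  endloop
 endfacet
 facet normal 0.143 0.890 -0.433
  outer loop
   vertex 3.6 3.3 2.5
   vertex 1.2 3.1 1.3
   vertex 1.9 4.4 4.2
  endloop
 endfacet
 facet normal 0.451 -0.214 -0.866
  outer loop
   vertex 3.6 3.3 2.5
   vertex 0.3 0.8 1.4
   vertex 1.2 3.1 1.3
  endloop
 endfacet
 facet normal 0.456 -0.223 -0.862
  outer loop
   vertex 3.6 3.3 2.5
   vertex 3.3 2.3 2.6
   vertex 0.3 0.8 1.4
  endloop
 endfacet
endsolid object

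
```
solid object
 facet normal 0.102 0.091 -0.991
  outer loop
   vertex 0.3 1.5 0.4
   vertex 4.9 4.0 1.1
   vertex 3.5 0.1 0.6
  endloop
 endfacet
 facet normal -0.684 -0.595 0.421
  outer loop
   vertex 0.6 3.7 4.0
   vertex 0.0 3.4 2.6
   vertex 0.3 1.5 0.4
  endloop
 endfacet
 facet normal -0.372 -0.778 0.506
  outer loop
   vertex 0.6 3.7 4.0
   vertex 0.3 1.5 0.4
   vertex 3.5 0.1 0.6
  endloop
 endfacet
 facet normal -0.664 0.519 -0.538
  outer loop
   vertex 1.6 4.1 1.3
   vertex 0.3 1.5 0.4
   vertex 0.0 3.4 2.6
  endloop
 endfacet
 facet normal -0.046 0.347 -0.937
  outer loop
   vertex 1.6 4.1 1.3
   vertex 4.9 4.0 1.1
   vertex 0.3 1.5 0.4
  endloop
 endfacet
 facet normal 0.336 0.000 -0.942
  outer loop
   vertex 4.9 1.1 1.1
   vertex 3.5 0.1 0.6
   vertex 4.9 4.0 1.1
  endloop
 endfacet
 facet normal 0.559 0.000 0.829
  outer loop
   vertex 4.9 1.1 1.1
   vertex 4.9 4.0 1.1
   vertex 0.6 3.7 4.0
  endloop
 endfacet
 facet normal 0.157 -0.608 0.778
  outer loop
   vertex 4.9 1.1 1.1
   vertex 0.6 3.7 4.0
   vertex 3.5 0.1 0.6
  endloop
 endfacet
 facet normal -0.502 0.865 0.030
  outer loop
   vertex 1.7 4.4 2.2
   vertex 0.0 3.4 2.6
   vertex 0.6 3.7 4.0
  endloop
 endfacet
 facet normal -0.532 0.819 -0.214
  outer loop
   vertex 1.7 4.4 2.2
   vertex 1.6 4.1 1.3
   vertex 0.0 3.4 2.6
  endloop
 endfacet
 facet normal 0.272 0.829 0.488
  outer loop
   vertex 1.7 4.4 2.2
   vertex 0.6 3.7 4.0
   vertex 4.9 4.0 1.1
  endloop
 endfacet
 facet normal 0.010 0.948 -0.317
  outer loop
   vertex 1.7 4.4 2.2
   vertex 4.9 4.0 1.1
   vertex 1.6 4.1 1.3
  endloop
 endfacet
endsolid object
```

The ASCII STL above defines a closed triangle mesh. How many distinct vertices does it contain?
8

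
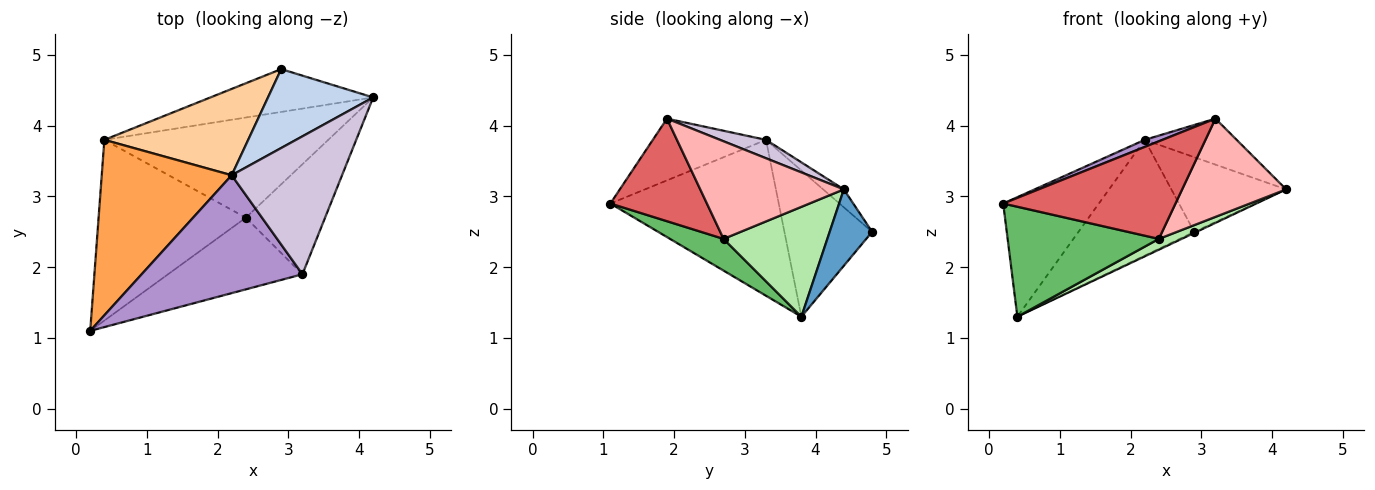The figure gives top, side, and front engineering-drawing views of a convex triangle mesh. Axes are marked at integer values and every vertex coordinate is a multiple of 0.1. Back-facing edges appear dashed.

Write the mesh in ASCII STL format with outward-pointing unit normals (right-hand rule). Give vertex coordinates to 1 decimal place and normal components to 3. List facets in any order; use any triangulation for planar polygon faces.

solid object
 facet normal 0.425 0.024 -0.905
  outer loop
   vertex 2.9 4.8 2.5
   vertex 4.2 4.4 3.1
   vertex 0.4 3.8 1.3
  endloop
 endfacet
 facet normal -0.123 0.682 0.721
  outer loop
   vertex 2.2 3.3 3.8
   vertex 4.2 4.4 3.1
   vertex 2.9 4.8 2.5
  endloop
 endfacet
 facet normal -0.704 0.400 0.587
  outer loop
   vertex 2.2 3.3 3.8
   vertex 0.4 3.8 1.3
   vertex 0.2 1.1 2.9
  endloop
 endfacet
 facet normal -0.519 0.685 0.511
  outer loop
   vertex 2.2 3.3 3.8
   vertex 2.9 4.8 2.5
   vertex 0.4 3.8 1.3
  endloop
 endfacet
 facet normal 0.181 -0.511 -0.840
  outer loop
   vertex 2.4 2.7 2.4
   vertex 0.2 1.1 2.9
   vertex 0.4 3.8 1.3
  endloop
 endfacet
 facet normal 0.438 -0.096 -0.894
  outer loop
   vertex 2.4 2.7 2.4
   vertex 0.4 3.8 1.3
   vertex 4.2 4.4 3.1
  endloop
 endfacet
 facet normal 0.412 -0.735 -0.539
  outer loop
   vertex 3.2 1.9 4.1
   vertex 0.2 1.1 2.9
   vertex 2.4 2.7 2.4
  endloop
 endfacet
 facet normal 0.677 -0.490 -0.549
  outer loop
   vertex 3.2 1.9 4.1
   vertex 2.4 2.7 2.4
   vertex 4.2 4.4 3.1
  endloop
 endfacet
 facet normal -0.358 -0.056 0.932
  outer loop
   vertex 3.2 1.9 4.1
   vertex 2.2 3.3 3.8
   vertex 0.2 1.1 2.9
  endloop
 endfacet
 facet normal 0.156 0.312 0.937
  outer loop
   vertex 3.2 1.9 4.1
   vertex 4.2 4.4 3.1
   vertex 2.2 3.3 3.8
  endloop
 endfacet
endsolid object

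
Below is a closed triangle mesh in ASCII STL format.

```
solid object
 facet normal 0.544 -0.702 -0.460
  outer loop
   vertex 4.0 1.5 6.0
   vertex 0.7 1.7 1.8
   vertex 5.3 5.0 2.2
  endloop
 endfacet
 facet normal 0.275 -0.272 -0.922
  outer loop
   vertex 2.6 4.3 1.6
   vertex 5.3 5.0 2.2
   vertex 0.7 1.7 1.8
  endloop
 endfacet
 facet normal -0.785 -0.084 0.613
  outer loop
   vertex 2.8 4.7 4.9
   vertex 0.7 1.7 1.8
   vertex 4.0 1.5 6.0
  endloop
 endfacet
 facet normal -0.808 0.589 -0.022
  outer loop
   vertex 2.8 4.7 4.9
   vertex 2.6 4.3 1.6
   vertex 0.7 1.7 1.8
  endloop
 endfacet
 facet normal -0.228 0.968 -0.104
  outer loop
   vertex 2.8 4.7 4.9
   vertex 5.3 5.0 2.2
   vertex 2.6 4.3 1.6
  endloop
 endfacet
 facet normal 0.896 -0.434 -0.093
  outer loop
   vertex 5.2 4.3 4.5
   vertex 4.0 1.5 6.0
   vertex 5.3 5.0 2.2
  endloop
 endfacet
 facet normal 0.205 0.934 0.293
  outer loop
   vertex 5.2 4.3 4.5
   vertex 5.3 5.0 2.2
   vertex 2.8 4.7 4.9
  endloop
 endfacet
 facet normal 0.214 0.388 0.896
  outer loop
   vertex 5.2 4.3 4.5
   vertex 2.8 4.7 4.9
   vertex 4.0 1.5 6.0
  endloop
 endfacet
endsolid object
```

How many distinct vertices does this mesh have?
6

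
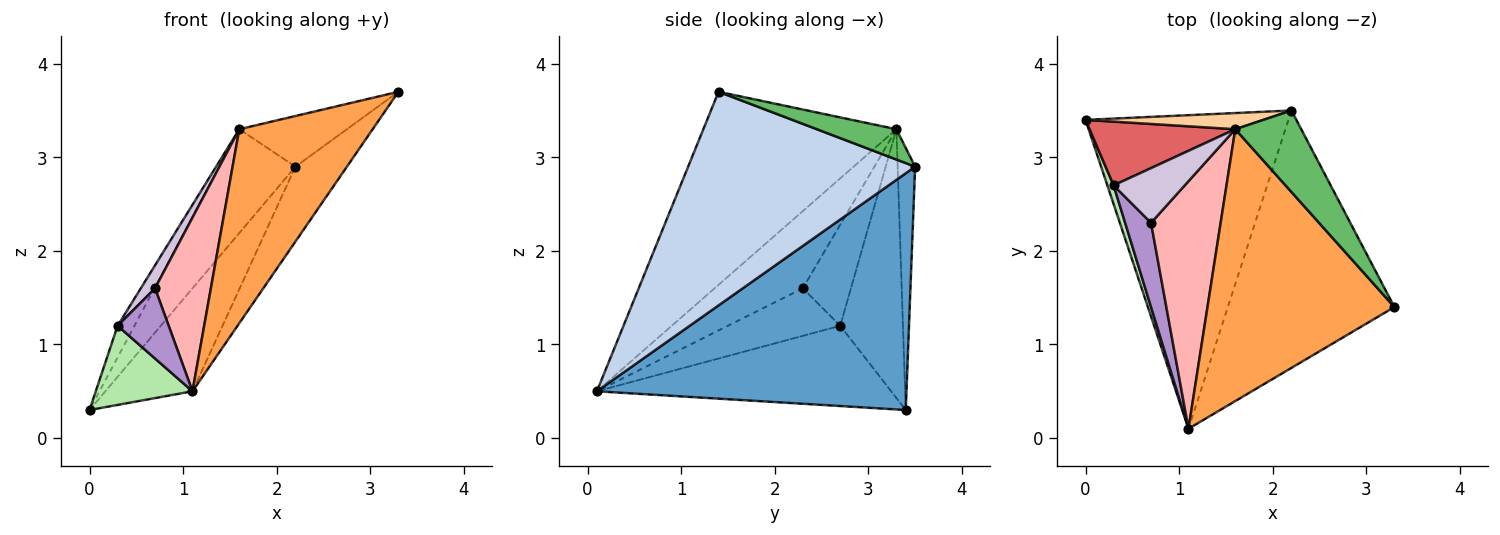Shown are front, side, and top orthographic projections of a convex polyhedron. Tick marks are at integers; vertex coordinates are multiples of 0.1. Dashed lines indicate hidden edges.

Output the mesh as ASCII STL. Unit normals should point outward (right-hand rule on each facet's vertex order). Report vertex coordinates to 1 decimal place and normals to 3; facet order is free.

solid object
 facet normal 0.743 0.209 -0.636
  outer loop
   vertex 2.2 3.5 2.9
   vertex 1.1 0.1 0.5
   vertex 0.0 3.4 0.3
  endloop
 endfacet
 facet normal 0.776 0.176 -0.605
  outer loop
   vertex 2.2 3.5 2.9
   vertex 3.3 1.4 3.7
   vertex 1.1 0.1 0.5
  endloop
 endfacet
 facet normal -0.644 -0.445 0.623
  outer loop
   vertex 1.6 3.3 3.3
   vertex 1.1 0.1 0.5
   vertex 3.3 1.4 3.7
  endloop
 endfacet
 facet normal -0.221 0.964 0.150
  outer loop
   vertex 1.6 3.3 3.3
   vertex 2.2 3.5 2.9
   vertex 0.0 3.4 0.3
  endloop
 endfacet
 facet normal 0.364 0.492 0.791
  outer loop
   vertex 1.6 3.3 3.3
   vertex 3.3 1.4 3.7
   vertex 2.2 3.5 2.9
  endloop
 endfacet
 facet normal -0.947 -0.311 0.074
  outer loop
   vertex 0.3 2.7 1.2
   vertex 0.0 3.4 0.3
   vertex 1.1 0.1 0.5
  endloop
 endfacet
 facet normal -0.856 0.230 0.464
  outer loop
   vertex 0.3 2.7 1.2
   vertex 1.6 3.3 3.3
   vertex 0.0 3.4 0.3
  endloop
 endfacet
 facet normal -0.672 -0.425 0.606
  outer loop
   vertex 0.7 2.3 1.6
   vertex 1.1 0.1 0.5
   vertex 1.6 3.3 3.3
  endloop
 endfacet
 facet normal -0.815 -0.371 0.445
  outer loop
   vertex 0.7 2.3 1.6
   vertex 0.3 2.7 1.2
   vertex 1.1 0.1 0.5
  endloop
 endfacet
 facet normal -0.795 -0.235 0.559
  outer loop
   vertex 0.7 2.3 1.6
   vertex 1.6 3.3 3.3
   vertex 0.3 2.7 1.2
  endloop
 endfacet
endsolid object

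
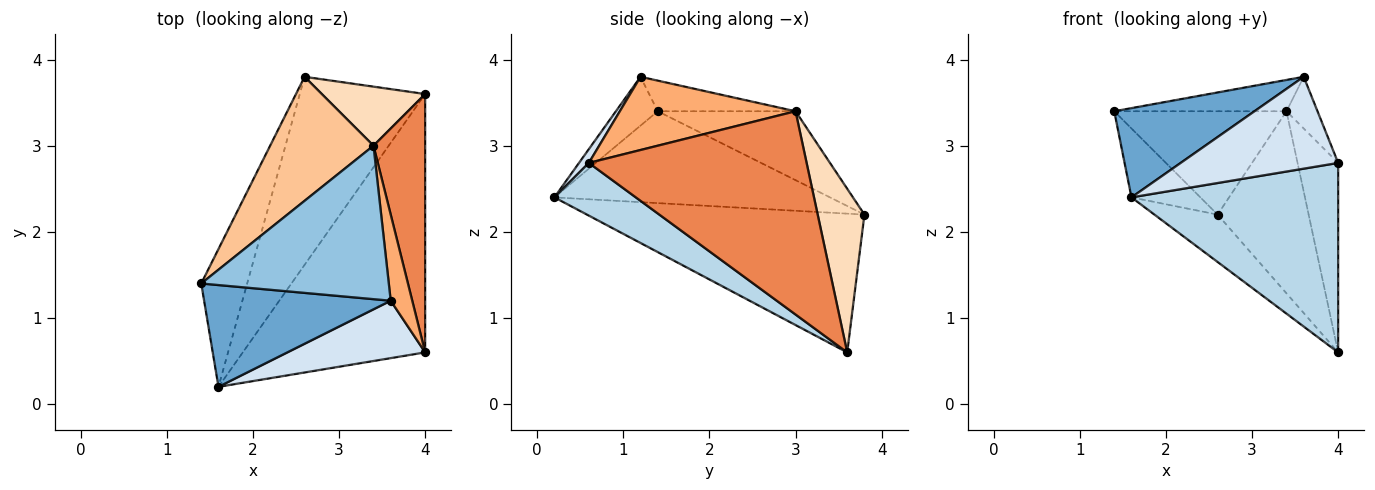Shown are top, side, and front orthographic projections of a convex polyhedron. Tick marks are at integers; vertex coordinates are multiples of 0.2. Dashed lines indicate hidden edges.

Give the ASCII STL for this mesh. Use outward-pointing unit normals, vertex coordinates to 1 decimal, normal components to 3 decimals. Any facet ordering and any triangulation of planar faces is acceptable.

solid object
 facet normal -0.193 -0.647 0.738
  outer loop
   vertex 1.6 0.2 2.4
   vertex 3.6 1.2 3.8
   vertex 1.4 1.4 3.4
  endloop
 endfacet
 facet normal -0.158 0.197 0.968
  outer loop
   vertex 3.4 3.0 3.4
   vertex 1.4 1.4 3.4
   vertex 3.6 1.2 3.8
  endloop
 endfacet
 facet normal 0.227 -0.576 -0.785
  outer loop
   vertex 4.0 0.6 2.8
   vertex 1.6 0.2 2.4
   vertex 4.0 3.6 0.6
  endloop
 endfacet
 facet normal 0.053 -0.847 0.529
  outer loop
   vertex 4.0 0.6 2.8
   vertex 3.6 1.2 3.8
   vertex 1.6 0.2 2.4
  endloop
 endfacet
 facet normal 0.954 0.178 0.242
  outer loop
   vertex 4.0 0.6 2.8
   vertex 4.0 3.6 0.6
   vertex 3.4 3.0 3.4
  endloop
 endfacet
 facet normal 0.946 0.167 0.278
  outer loop
   vertex 4.0 0.6 2.8
   vertex 3.4 3.0 3.4
   vertex 3.6 1.2 3.8
  endloop
 endfacet
 facet normal -0.456 0.570 0.684
  outer loop
   vertex 2.6 3.8 2.2
   vertex 1.4 1.4 3.4
   vertex 3.4 3.0 3.4
  endloop
 endfacet
 facet normal 0.439 0.855 0.277
  outer loop
   vertex 2.6 3.8 2.2
   vertex 3.4 3.0 3.4
   vertex 4.0 3.6 0.6
  endloop
 endfacet
 facet normal -0.873 0.218 -0.436
  outer loop
   vertex 2.6 3.8 2.2
   vertex 1.6 0.2 2.4
   vertex 1.4 1.4 3.4
  endloop
 endfacet
 facet normal -0.732 0.167 -0.661
  outer loop
   vertex 2.6 3.8 2.2
   vertex 4.0 3.6 0.6
   vertex 1.6 0.2 2.4
  endloop
 endfacet
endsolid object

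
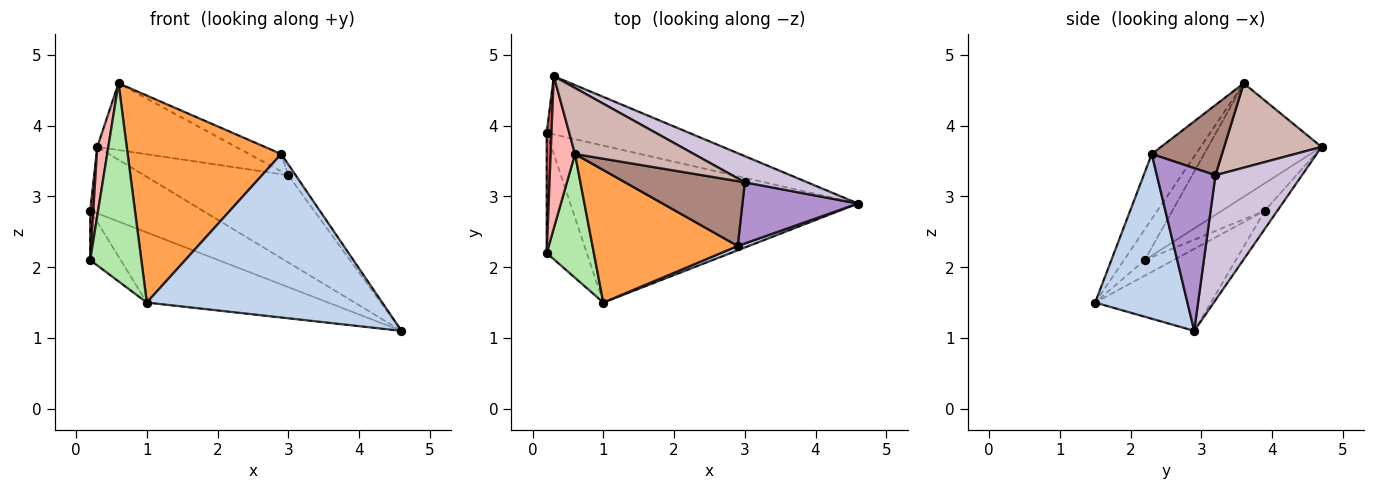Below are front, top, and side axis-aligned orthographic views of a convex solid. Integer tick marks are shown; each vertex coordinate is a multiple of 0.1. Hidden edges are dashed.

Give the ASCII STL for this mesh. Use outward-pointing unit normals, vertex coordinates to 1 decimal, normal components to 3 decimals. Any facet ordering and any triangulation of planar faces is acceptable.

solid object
 facet normal -0.252 0.395 -0.884
  outer loop
   vertex 1.0 1.5 1.5
   vertex 0.2 3.9 2.8
   vertex 4.6 2.9 1.1
  endloop
 endfacet
 facet normal 0.365 -0.931 0.025
  outer loop
   vertex 2.9 2.3 3.6
   vertex 1.0 1.5 1.5
   vertex 4.6 2.9 1.1
  endloop
 endfacet
 facet normal -0.235 -0.819 0.524
  outer loop
   vertex 2.9 2.3 3.6
   vertex 0.6 3.6 4.6
   vertex 1.0 1.5 1.5
  endloop
 endfacet
 facet normal -0.083 0.749 -0.657
  outer loop
   vertex 0.3 4.7 3.7
   vertex 4.6 2.9 1.1
   vertex 0.2 3.9 2.8
  endloop
 endfacet
 facet normal -0.339 0.358 -0.870
  outer loop
   vertex 0.2 2.2 2.1
   vertex 0.2 3.9 2.8
   vertex 1.0 1.5 1.5
  endloop
 endfacet
 facet normal -0.326 -0.802 0.501
  outer loop
   vertex 0.2 2.2 2.1
   vertex 1.0 1.5 1.5
   vertex 0.6 3.6 4.6
  endloop
 endfacet
 facet normal -0.983 -0.071 0.172
  outer loop
   vertex 0.2 2.2 2.1
   vertex 0.3 4.7 3.7
   vertex 0.2 3.9 2.8
  endloop
 endfacet
 facet normal -0.973 -0.095 0.209
  outer loop
   vertex 0.2 2.2 2.1
   vertex 0.6 3.6 4.6
   vertex 0.3 4.7 3.7
  endloop
 endfacet
 facet normal 0.811 0.102 0.576
  outer loop
   vertex 3.0 3.2 3.3
   vertex 2.9 2.3 3.6
   vertex 4.6 2.9 1.1
  endloop
 endfacet
 facet normal 0.498 0.830 0.249
  outer loop
   vertex 3.0 3.2 3.3
   vertex 4.6 2.9 1.1
   vertex 0.3 4.7 3.7
  endloop
 endfacet
 facet normal 0.493 0.225 0.840
  outer loop
   vertex 3.0 3.2 3.3
   vertex 0.6 3.6 4.6
   vertex 2.9 2.3 3.6
  endloop
 endfacet
 facet normal 0.447 0.636 0.629
  outer loop
   vertex 3.0 3.2 3.3
   vertex 0.3 4.7 3.7
   vertex 0.6 3.6 4.6
  endloop
 endfacet
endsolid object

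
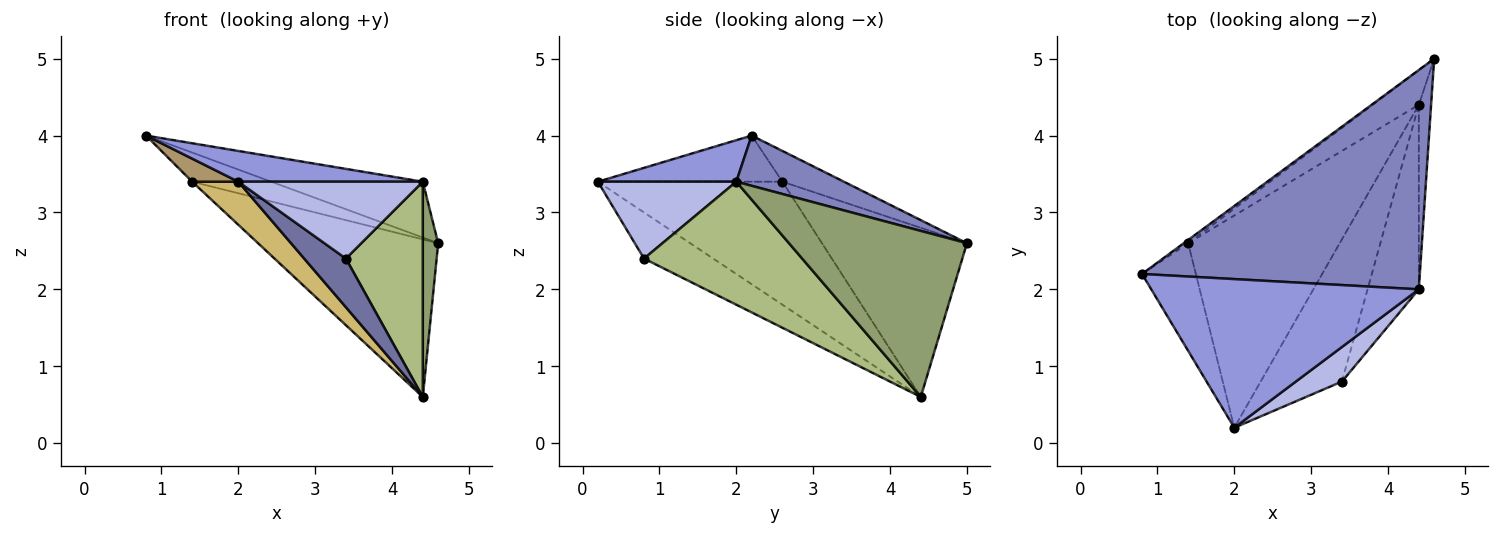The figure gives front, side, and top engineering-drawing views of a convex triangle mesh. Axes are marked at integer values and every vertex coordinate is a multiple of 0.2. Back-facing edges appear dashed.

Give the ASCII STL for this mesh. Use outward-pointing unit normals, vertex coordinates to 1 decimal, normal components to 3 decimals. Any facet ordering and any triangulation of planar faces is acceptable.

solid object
 facet normal -0.473 -0.285 -0.834
  outer loop
   vertex 3.4 0.8 2.4
   vertex 2.0 0.2 3.4
   vertex 4.4 4.4 0.6
  endloop
 endfacet
 facet normal 0.173 0.243 0.955
  outer loop
   vertex 4.4 2.0 3.4
   vertex 4.6 5.0 2.6
   vertex 0.8 2.2 4.0
  endloop
 endfacet
 facet normal 0.150 -0.200 0.968
  outer loop
   vertex 4.4 2.0 3.4
   vertex 0.8 2.2 4.0
   vertex 2.0 0.2 3.4
  endloop
 endfacet
 facet normal 0.565 -0.753 0.339
  outer loop
   vertex 4.4 2.0 3.4
   vertex 2.0 0.2 3.4
   vertex 3.4 0.8 2.4
  endloop
 endfacet
 facet normal 0.994 -0.086 -0.074
  outer loop
   vertex 4.4 2.0 3.4
   vertex 4.4 4.4 0.6
   vertex 4.6 5.0 2.6
  endloop
 endfacet
 facet normal 0.842 -0.409 -0.351
  outer loop
   vertex 4.4 2.0 3.4
   vertex 3.4 0.8 2.4
   vertex 4.4 4.4 0.6
  endloop
 endfacet
 facet normal -0.612 0.786 -0.087
  outer loop
   vertex 1.4 2.6 3.4
   vertex 0.8 2.2 4.0
   vertex 4.6 5.0 2.6
  endloop
 endfacet
 facet normal -0.618 0.768 -0.169
  outer loop
   vertex 1.4 2.6 3.4
   vertex 4.6 5.0 2.6
   vertex 4.4 4.4 0.6
  endloop
 endfacet
 facet normal -0.642 -0.161 -0.749
  outer loop
   vertex 1.4 2.6 3.4
   vertex 2.0 0.2 3.4
   vertex 0.8 2.2 4.0
  endloop
 endfacet
 facet normal -0.622 -0.156 -0.767
  outer loop
   vertex 1.4 2.6 3.4
   vertex 4.4 4.4 0.6
   vertex 2.0 0.2 3.4
  endloop
 endfacet
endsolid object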